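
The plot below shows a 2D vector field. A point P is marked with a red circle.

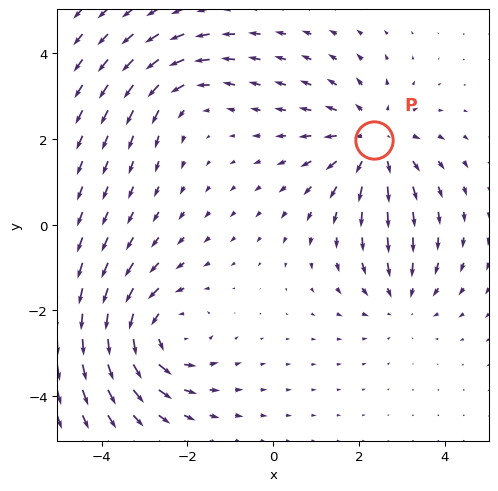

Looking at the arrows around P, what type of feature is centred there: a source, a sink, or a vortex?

At P (2.3, 2.0) the arrows spread outward. Divergence about +4, curl ≈0 — positive divergence with near-zero curl is a source.

source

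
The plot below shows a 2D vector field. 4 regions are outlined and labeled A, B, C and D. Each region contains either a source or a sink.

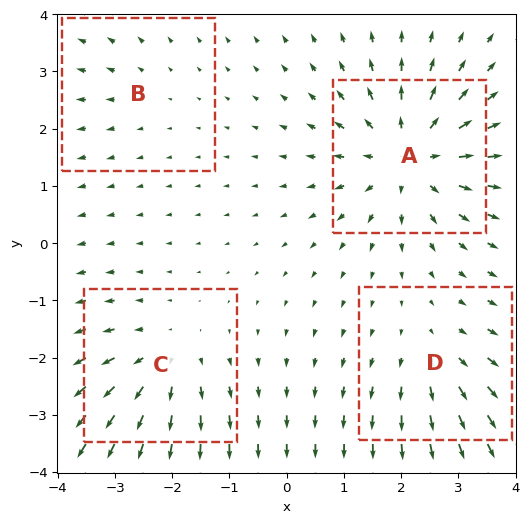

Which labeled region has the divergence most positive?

A

Divergence at each region's feature centre — A: about +7, B: about +2, C: about +4, D: about +3. Region A is most positive.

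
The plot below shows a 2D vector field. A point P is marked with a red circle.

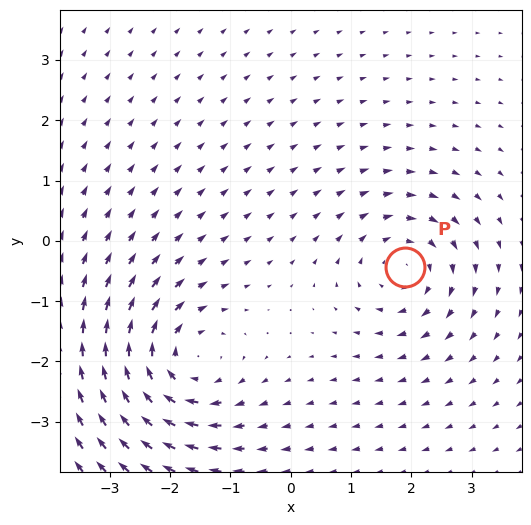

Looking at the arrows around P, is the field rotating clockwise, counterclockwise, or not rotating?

Near P at (1.9, -0.4) the arrows circulate clockwise. The curl (z-component) there is about -4; negative curl means clockwise rotation.

clockwise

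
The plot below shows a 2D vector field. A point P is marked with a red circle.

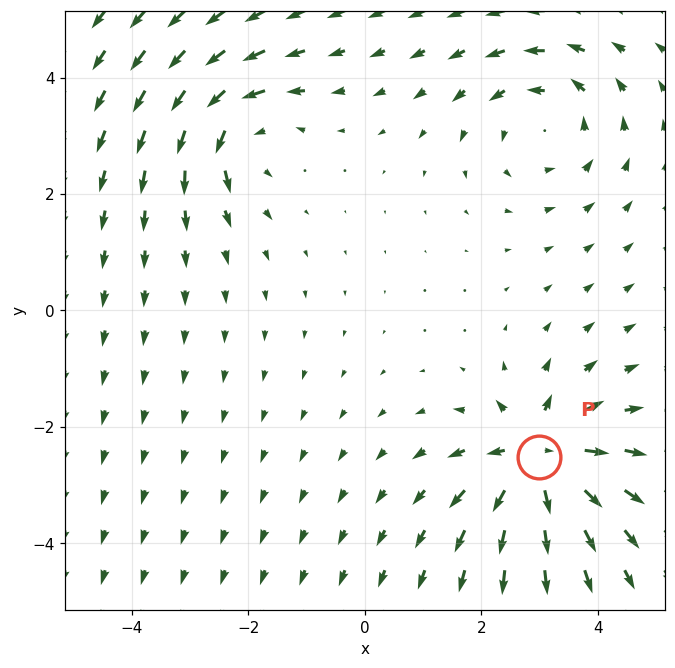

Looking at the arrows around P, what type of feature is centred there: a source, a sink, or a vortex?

source

At P (3.0, -2.5) the arrows spread outward. Divergence about +7, curl ≈0 — positive divergence with near-zero curl is a source.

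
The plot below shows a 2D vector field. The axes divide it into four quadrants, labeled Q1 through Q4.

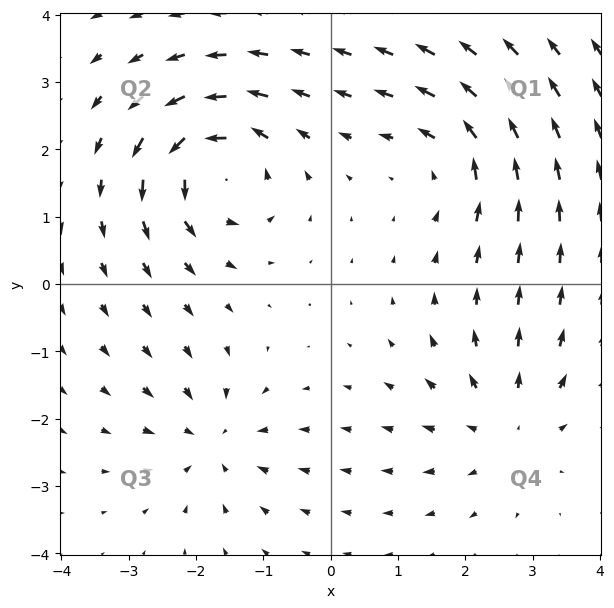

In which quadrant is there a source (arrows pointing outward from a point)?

Q4

The source sits at approximately (2.6, -2.1), which lies in quadrant Q4. The divergence there is about +3, positive as expected for a source.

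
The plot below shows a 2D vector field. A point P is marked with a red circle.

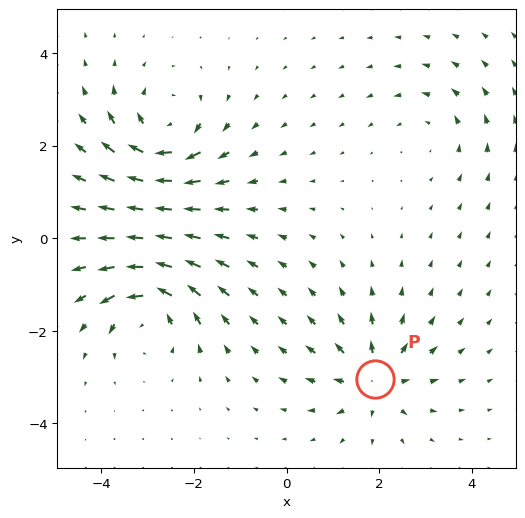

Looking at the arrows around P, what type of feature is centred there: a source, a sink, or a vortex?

At P (1.9, -3.0) the arrows spread outward. Divergence about +5, curl ≈0 — positive divergence with near-zero curl is a source.

source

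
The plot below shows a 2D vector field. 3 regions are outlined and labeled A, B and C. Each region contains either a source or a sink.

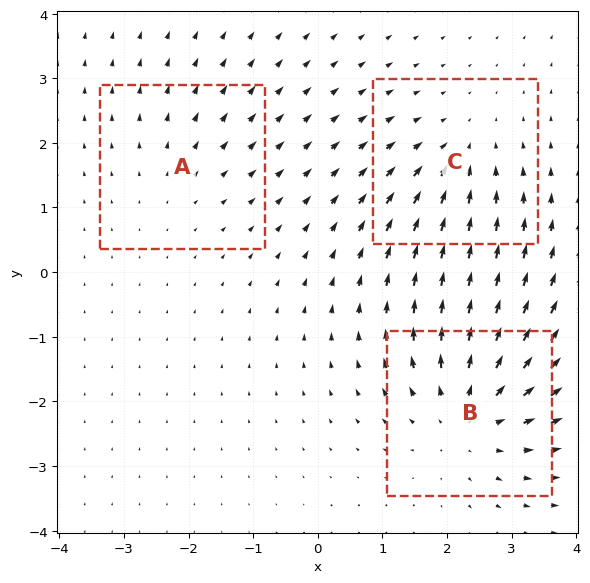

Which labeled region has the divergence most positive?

Divergence at each region's feature centre — A: about +2, B: about +4, C: about -3. Region B is most positive.

B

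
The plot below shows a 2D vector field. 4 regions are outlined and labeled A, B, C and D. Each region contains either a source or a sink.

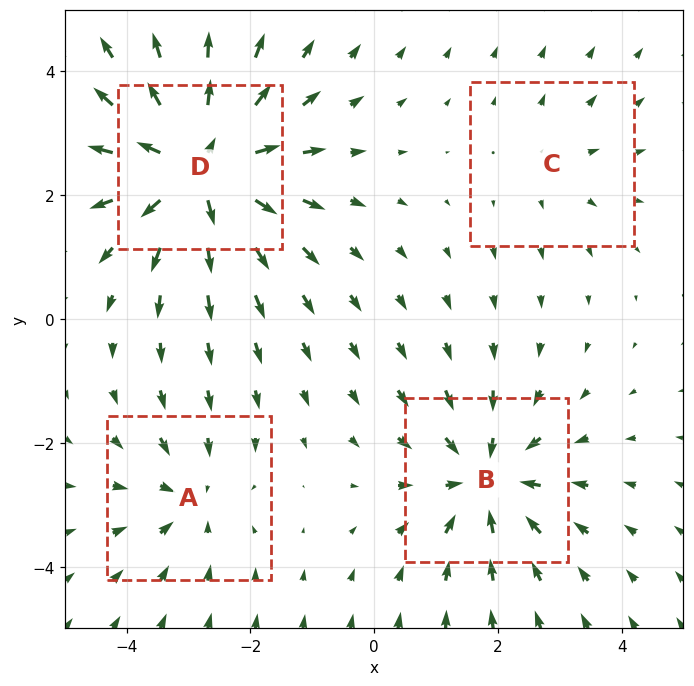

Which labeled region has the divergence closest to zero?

Divergence at each region's feature centre — A: about -4, B: about -5, C: about +2, D: about +7. Region C is closest to zero.

C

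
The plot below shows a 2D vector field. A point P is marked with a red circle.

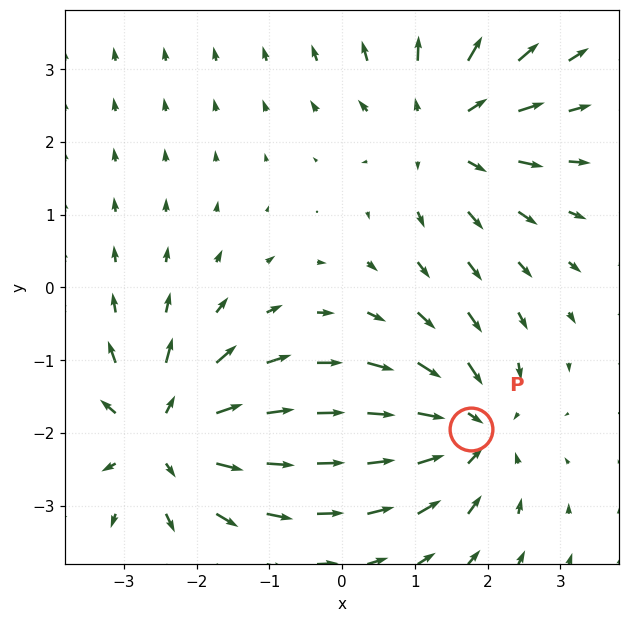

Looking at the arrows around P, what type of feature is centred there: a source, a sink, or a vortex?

sink

At P (1.8, -1.9) the arrows converge inward. Divergence about -4, curl ≈0 — negative divergence with near-zero curl is a sink.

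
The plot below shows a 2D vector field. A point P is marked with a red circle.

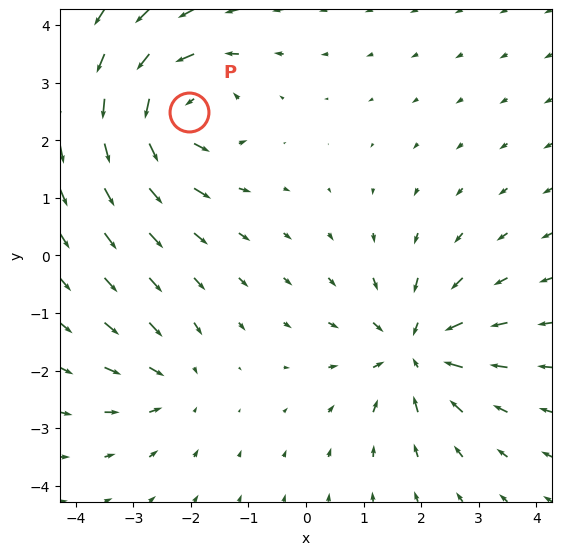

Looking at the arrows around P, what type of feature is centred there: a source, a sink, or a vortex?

vortex

At P (-2.0, 2.5) the arrows circulate counterclockwise. Divergence ≈0, curl about +6 — near-zero divergence with nonzero curl is a vortex.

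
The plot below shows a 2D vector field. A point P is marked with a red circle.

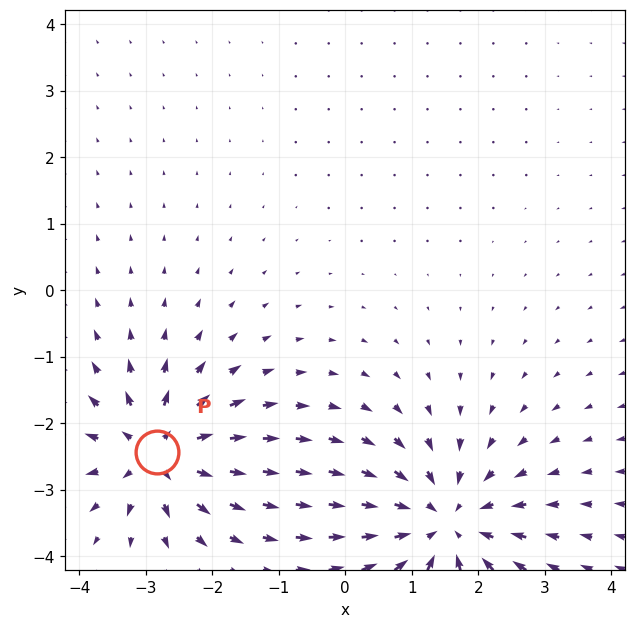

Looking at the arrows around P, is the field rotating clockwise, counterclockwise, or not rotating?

not rotating

Near P at (-2.8, -2.4) the arrows show no circulation. The curl there is ≈0.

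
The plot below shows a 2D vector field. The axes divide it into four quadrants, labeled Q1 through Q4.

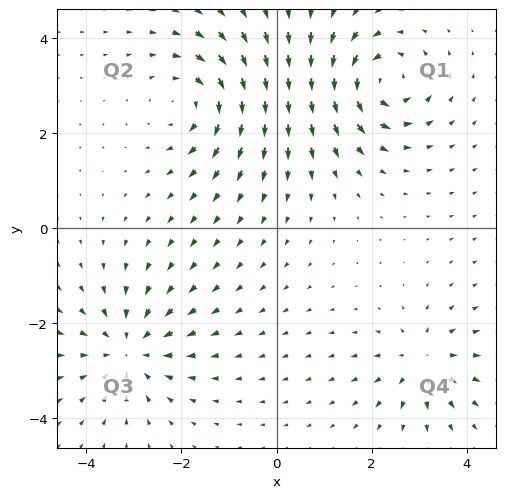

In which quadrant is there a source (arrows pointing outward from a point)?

The source sits at approximately (3.1, -2.8), which lies in quadrant Q4. The divergence there is about +4, positive as expected for a source.

Q4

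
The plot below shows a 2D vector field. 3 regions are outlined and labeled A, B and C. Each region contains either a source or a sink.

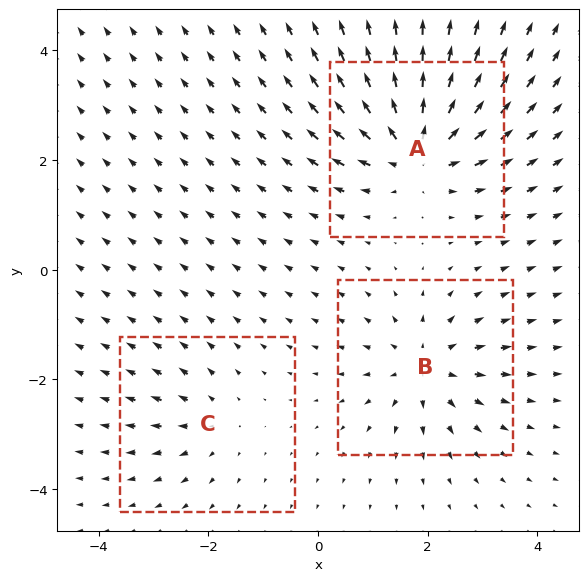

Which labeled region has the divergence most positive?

A

Divergence at each region's feature centre — A: about +6, B: about +4, C: about +2. Region A is most positive.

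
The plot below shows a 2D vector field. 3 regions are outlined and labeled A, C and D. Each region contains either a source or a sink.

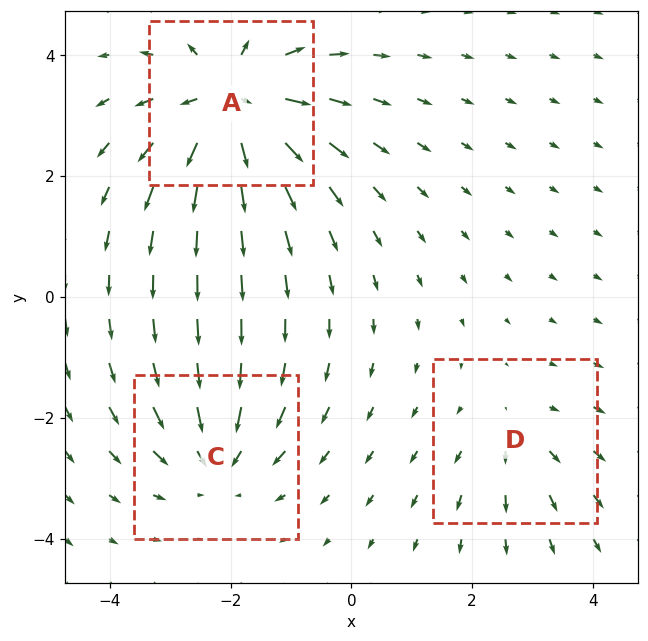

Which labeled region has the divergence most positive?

Divergence at each region's feature centre — A: about +5, C: about -3, D: about +2. Region A is most positive.

A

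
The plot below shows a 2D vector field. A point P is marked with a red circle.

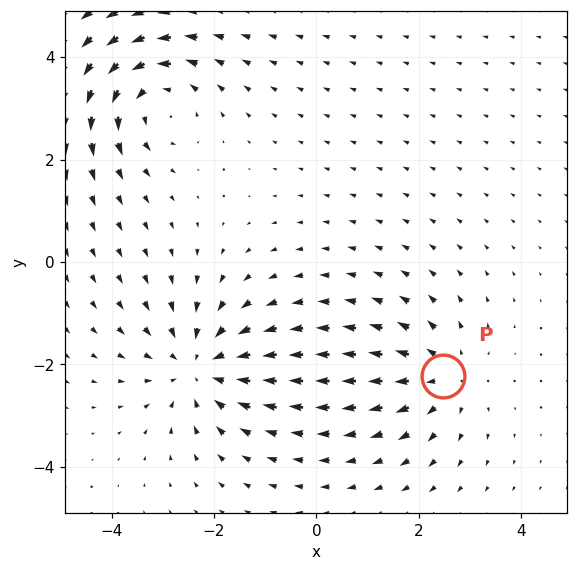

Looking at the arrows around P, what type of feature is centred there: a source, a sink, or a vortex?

source

At P (2.5, -2.2) the arrows spread outward. Divergence about +3, curl ≈0 — positive divergence with near-zero curl is a source.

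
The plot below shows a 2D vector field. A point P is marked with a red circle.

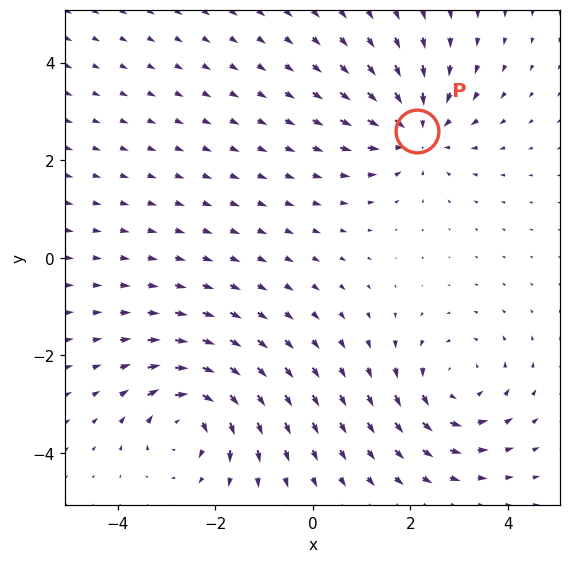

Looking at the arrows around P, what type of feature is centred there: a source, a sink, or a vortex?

At P (2.1, 2.6) the arrows converge inward. Divergence about -5, curl ≈0 — negative divergence with near-zero curl is a sink.

sink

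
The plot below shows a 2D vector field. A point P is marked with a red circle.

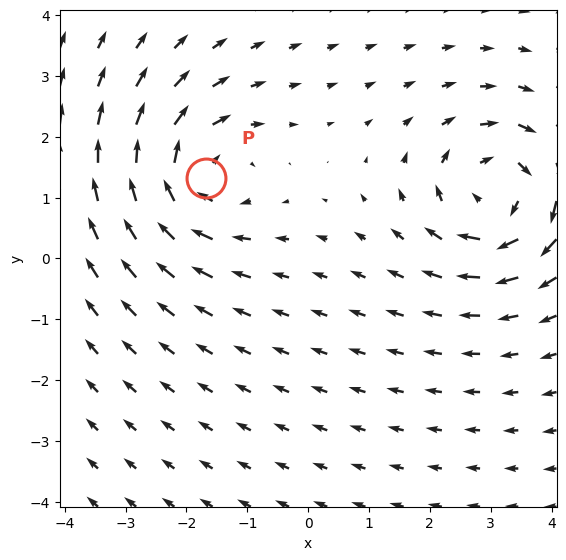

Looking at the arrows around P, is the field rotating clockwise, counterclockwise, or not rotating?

clockwise

Near P at (-1.7, 1.3) the arrows circulate clockwise. The curl (z-component) there is about -3; negative curl means clockwise rotation.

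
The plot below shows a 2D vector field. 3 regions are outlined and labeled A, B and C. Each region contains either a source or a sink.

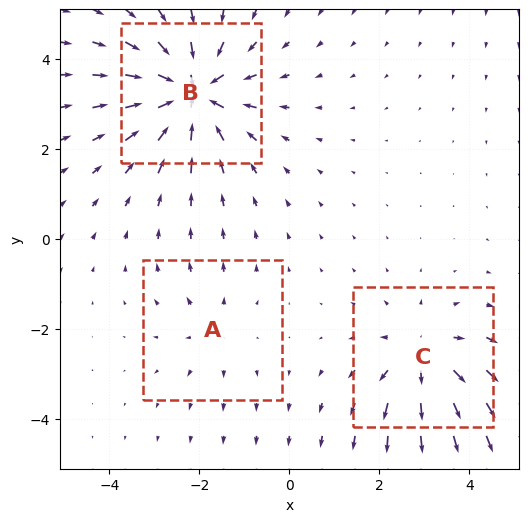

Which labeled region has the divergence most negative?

Divergence at each region's feature centre — A: about +2, B: about -5, C: about +3. Region B is most negative.

B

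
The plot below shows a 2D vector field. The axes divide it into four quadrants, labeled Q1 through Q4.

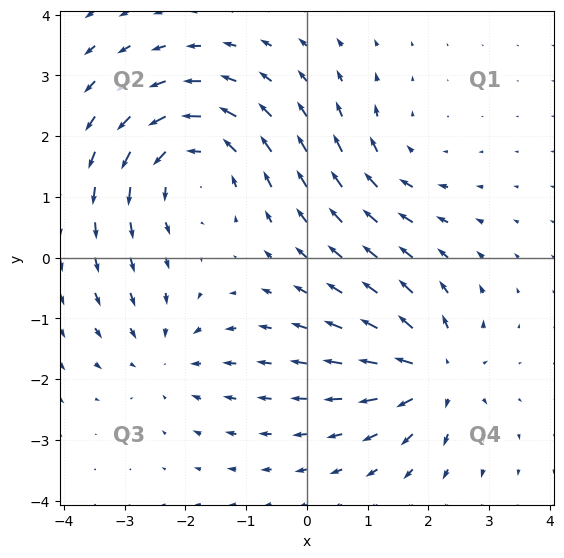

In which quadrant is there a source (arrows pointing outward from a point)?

Q4

The source sits at approximately (2.1, -1.9), which lies in quadrant Q4. The divergence there is about +5, positive as expected for a source.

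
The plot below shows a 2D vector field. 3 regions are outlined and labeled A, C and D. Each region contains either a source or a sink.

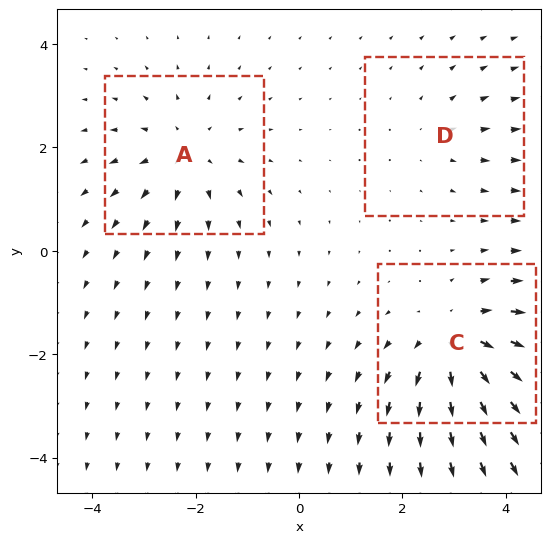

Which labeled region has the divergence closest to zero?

Divergence at each region's feature centre — A: about +3, C: about +5, D: about +2. Region D is closest to zero.

D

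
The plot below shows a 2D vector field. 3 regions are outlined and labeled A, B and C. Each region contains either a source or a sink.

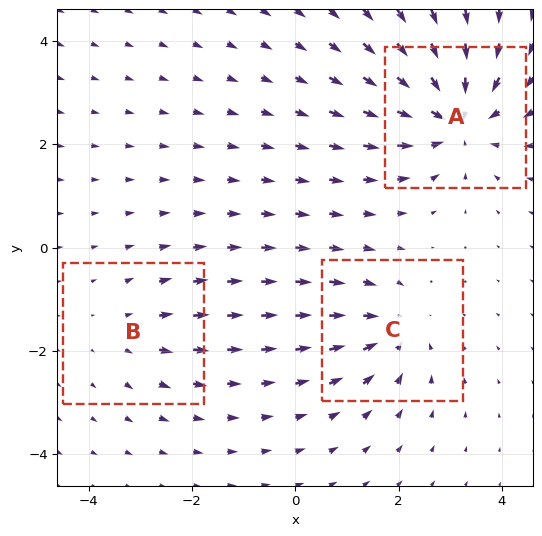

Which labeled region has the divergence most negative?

Divergence at each region's feature centre — A: about -5, B: about +2, C: about -3. Region A is most negative.

A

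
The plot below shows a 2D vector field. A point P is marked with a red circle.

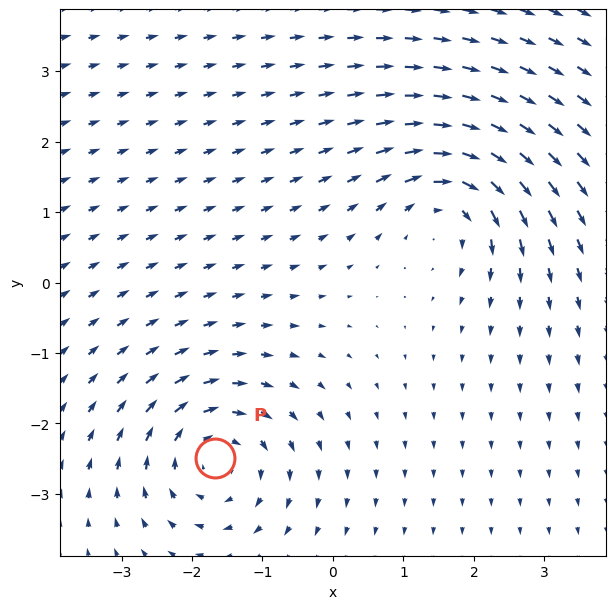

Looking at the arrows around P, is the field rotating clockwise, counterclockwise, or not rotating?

Near P at (-1.7, -2.5) the arrows circulate clockwise. The curl (z-component) there is about -5; negative curl means clockwise rotation.

clockwise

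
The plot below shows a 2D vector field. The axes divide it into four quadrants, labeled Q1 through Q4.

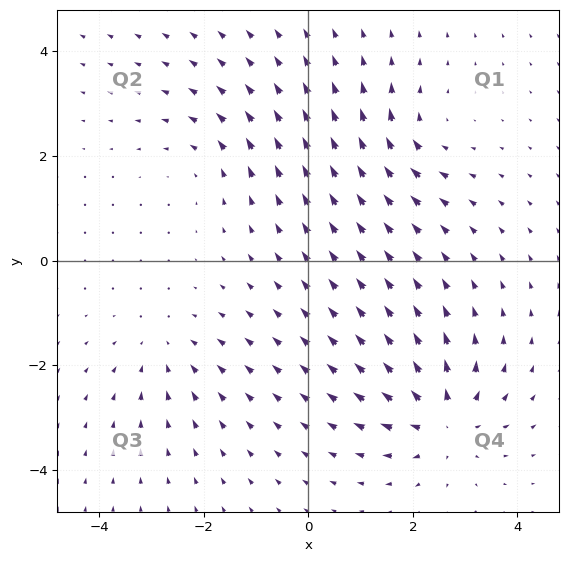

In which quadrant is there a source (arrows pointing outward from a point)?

Q4

The source sits at approximately (2.6, -3.1), which lies in quadrant Q4. The divergence there is about +6, positive as expected for a source.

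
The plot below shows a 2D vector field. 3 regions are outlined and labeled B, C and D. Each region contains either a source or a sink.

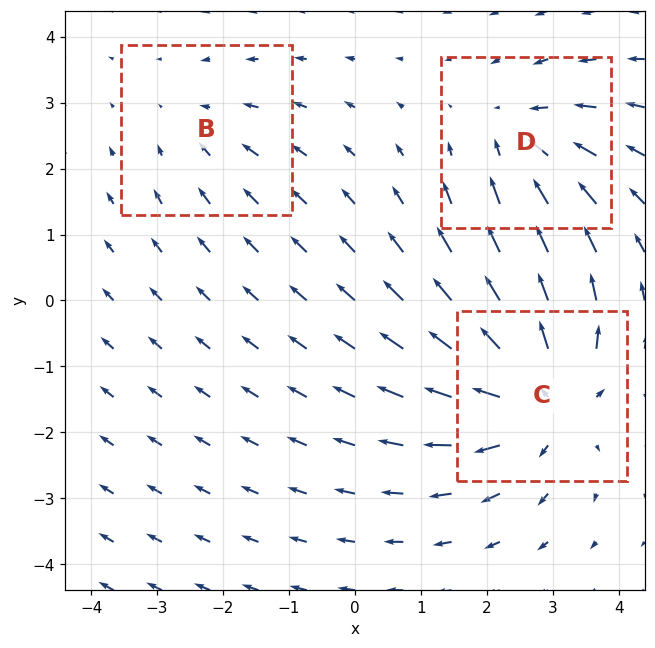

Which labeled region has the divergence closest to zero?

Divergence at each region's feature centre — B: about -2, C: about +5, D: about -3. Region B is closest to zero.

B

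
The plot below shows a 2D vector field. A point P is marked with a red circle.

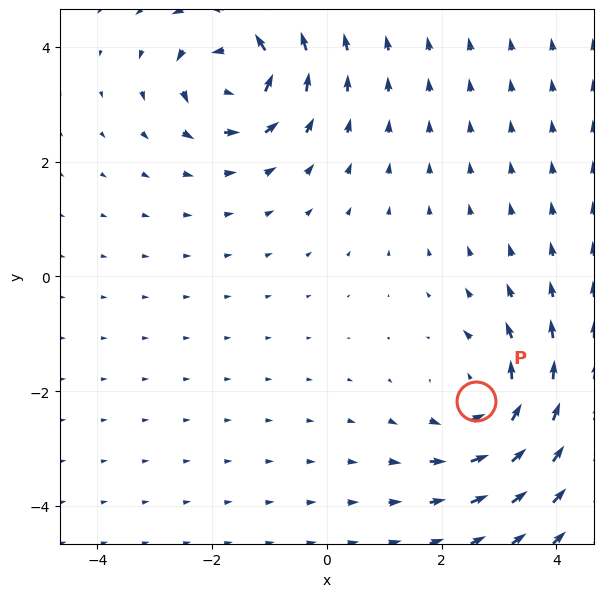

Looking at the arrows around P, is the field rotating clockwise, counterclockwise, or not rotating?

Near P at (2.6, -2.2) the arrows circulate counterclockwise. The curl (z-component) there is about +3; positive curl means counterclockwise rotation.

counterclockwise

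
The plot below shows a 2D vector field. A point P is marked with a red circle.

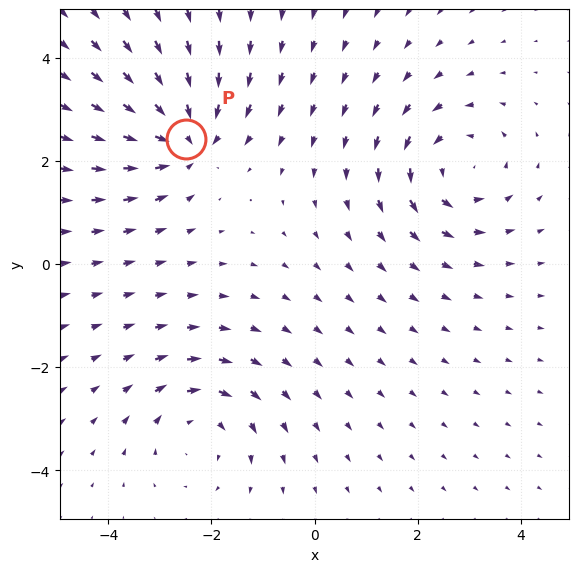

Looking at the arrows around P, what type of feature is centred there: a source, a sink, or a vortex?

sink

At P (-2.5, 2.4) the arrows converge inward. Divergence about -5, curl ≈0 — negative divergence with near-zero curl is a sink.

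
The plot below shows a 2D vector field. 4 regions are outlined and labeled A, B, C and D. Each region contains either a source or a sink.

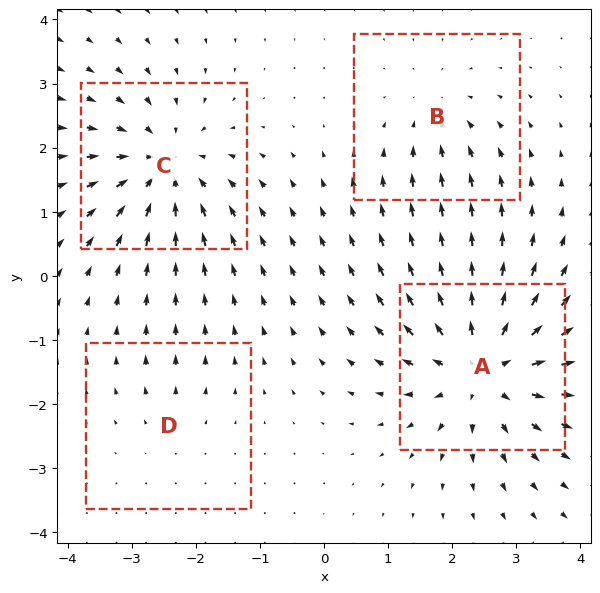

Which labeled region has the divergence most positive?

Divergence at each region's feature centre — A: about +7, B: about -3, C: about -5, D: about +2. Region A is most positive.

A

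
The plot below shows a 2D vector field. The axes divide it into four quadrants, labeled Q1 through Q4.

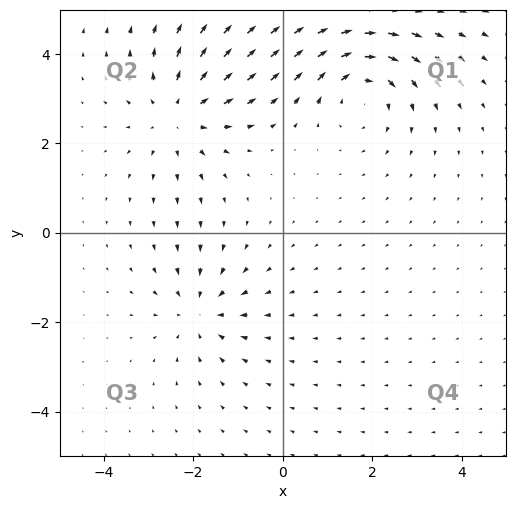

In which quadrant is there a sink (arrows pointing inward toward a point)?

The sink sits at approximately (-1.8, -1.8), which lies in quadrant Q3. The divergence there is about -4, negative as expected for a sink.

Q3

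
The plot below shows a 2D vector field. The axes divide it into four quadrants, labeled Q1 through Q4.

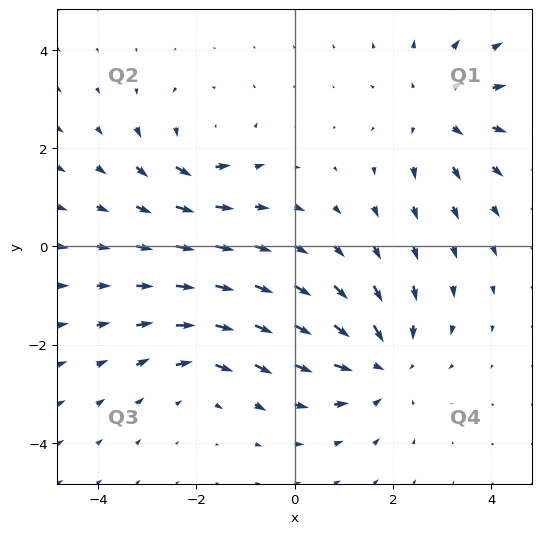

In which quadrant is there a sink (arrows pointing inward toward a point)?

The sink sits at approximately (1.8, -2.4), which lies in quadrant Q4. The divergence there is about -4, negative as expected for a sink.

Q4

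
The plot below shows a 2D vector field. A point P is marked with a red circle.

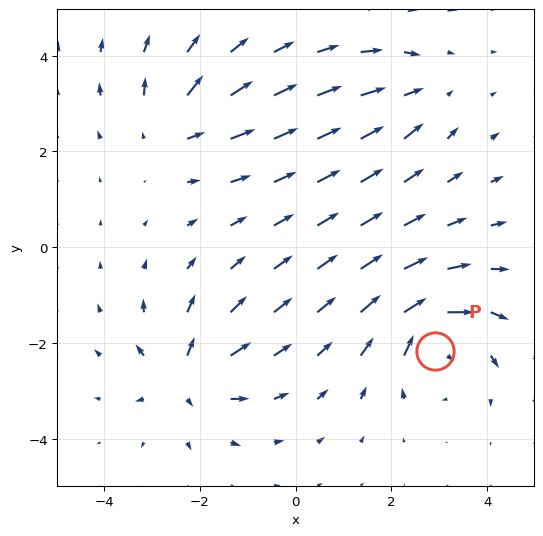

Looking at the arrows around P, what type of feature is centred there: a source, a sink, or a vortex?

At P (2.9, -2.2) the arrows circulate clockwise. Divergence ≈0, curl about -6 — near-zero divergence with nonzero curl is a vortex.

vortex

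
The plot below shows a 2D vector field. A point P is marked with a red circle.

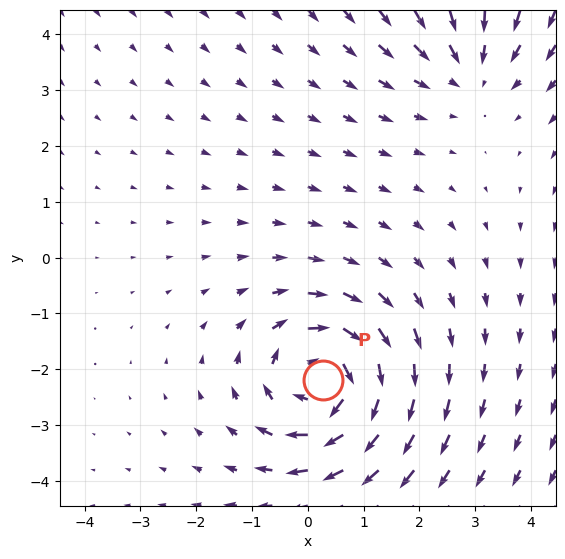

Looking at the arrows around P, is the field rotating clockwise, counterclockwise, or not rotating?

clockwise

Near P at (0.3, -2.2) the arrows circulate clockwise. The curl (z-component) there is about -5; negative curl means clockwise rotation.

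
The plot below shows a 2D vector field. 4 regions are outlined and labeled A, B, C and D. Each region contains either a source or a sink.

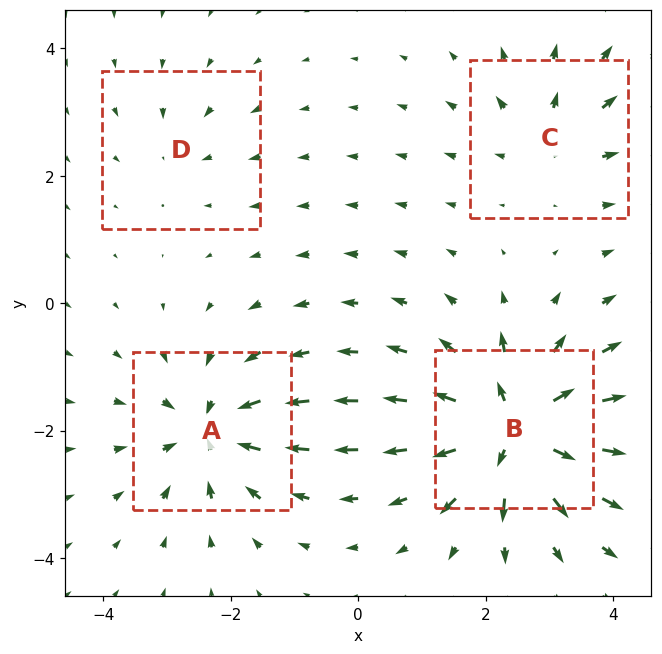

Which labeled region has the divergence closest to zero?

D

Divergence at each region's feature centre — A: about -6, B: about +8, C: about +4, D: about -2. Region D is closest to zero.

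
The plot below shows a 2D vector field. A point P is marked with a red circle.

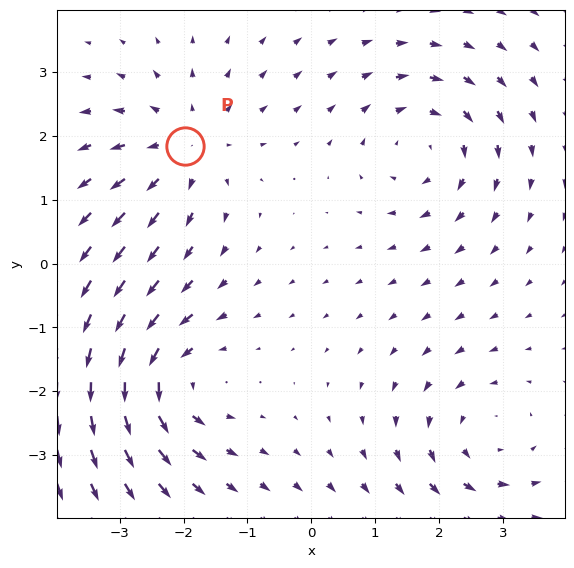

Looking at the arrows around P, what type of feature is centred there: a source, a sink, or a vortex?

At P (-2.0, 1.8) the arrows spread outward. Divergence about +4, curl ≈0 — positive divergence with near-zero curl is a source.

source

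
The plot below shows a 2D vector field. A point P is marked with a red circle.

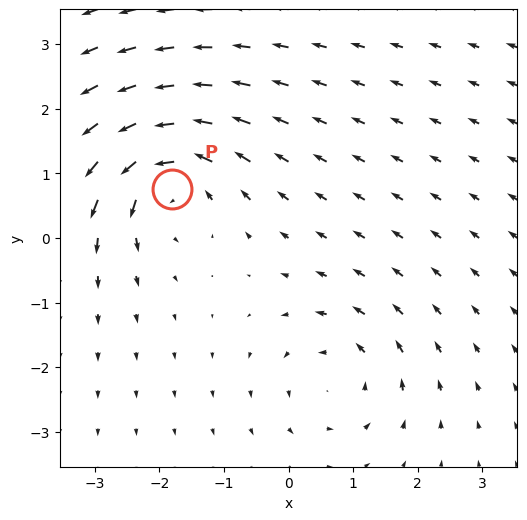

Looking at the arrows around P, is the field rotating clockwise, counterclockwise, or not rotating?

counterclockwise

Near P at (-1.8, 0.8) the arrows circulate counterclockwise. The curl (z-component) there is about +5; positive curl means counterclockwise rotation.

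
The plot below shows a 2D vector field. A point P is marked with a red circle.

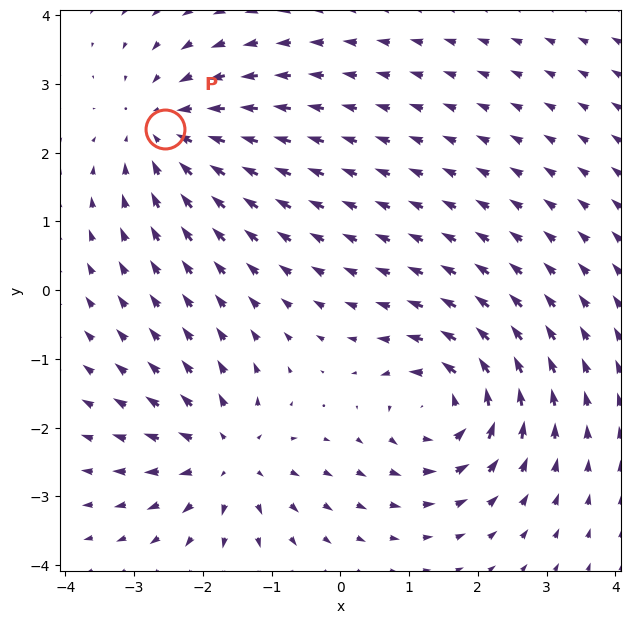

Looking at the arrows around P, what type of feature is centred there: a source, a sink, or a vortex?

At P (-2.5, 2.3) the arrows converge inward. Divergence about -3, curl ≈0 — negative divergence with near-zero curl is a sink.

sink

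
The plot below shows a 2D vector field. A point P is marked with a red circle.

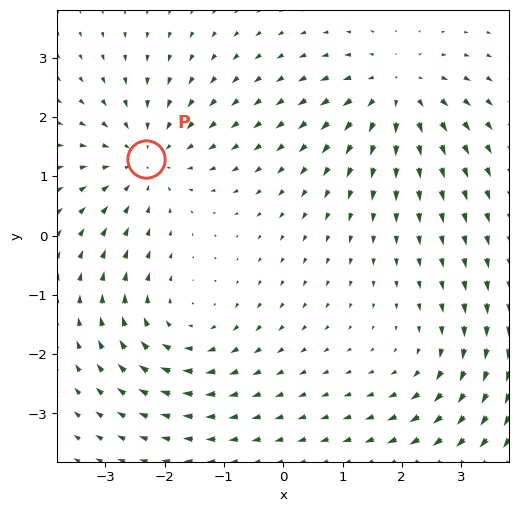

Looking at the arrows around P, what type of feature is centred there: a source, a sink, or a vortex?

At P (-2.3, 1.3) the arrows converge inward. Divergence about -4, curl ≈0 — negative divergence with near-zero curl is a sink.

sink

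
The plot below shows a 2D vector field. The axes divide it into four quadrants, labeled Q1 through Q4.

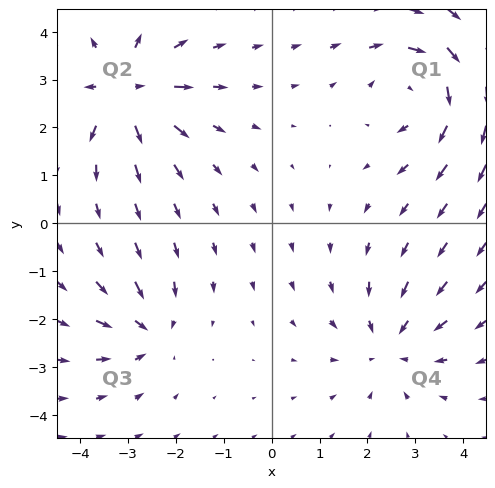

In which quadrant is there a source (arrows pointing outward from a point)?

The source sits at approximately (-3.0, 2.7), which lies in quadrant Q2. The divergence there is about +6, positive as expected for a source.

Q2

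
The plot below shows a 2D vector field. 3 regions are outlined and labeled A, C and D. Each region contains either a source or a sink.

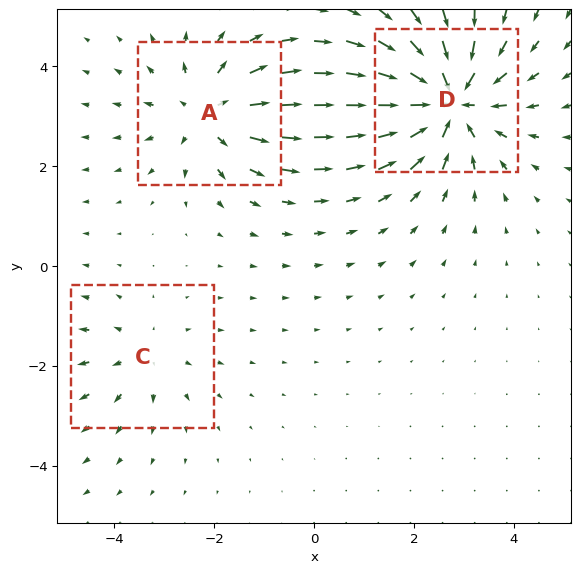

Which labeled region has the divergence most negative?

D

Divergence at each region's feature centre — A: about +3, C: about +2, D: about -5. Region D is most negative.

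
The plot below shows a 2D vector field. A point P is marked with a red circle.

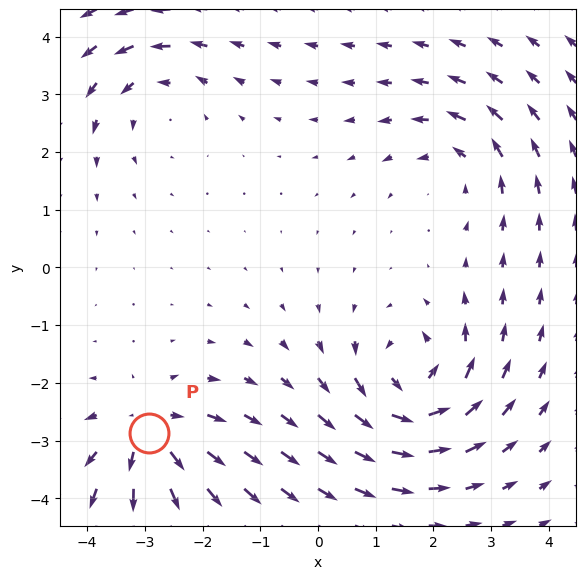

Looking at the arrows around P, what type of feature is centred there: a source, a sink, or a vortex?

source

At P (-2.9, -2.9) the arrows spread outward. Divergence about +5, curl ≈0 — positive divergence with near-zero curl is a source.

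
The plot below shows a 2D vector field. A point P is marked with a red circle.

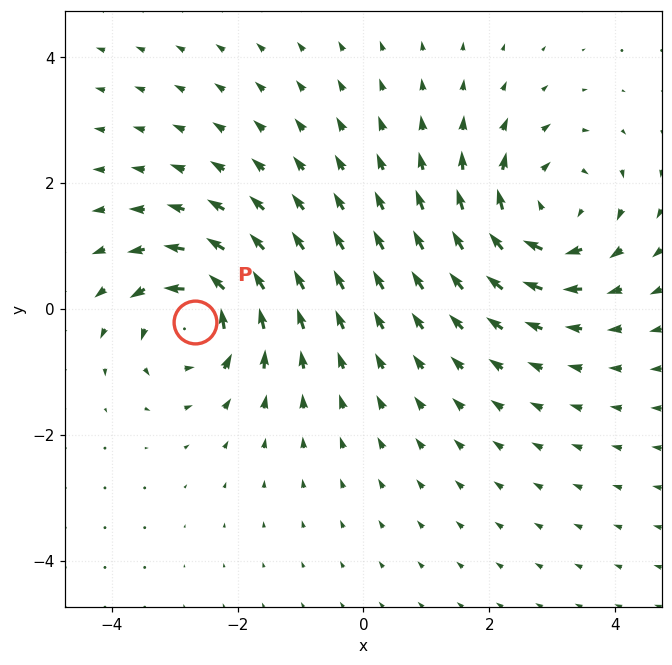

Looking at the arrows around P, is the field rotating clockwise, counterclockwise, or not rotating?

Near P at (-2.7, -0.2) the arrows circulate counterclockwise. The curl (z-component) there is about +6; positive curl means counterclockwise rotation.

counterclockwise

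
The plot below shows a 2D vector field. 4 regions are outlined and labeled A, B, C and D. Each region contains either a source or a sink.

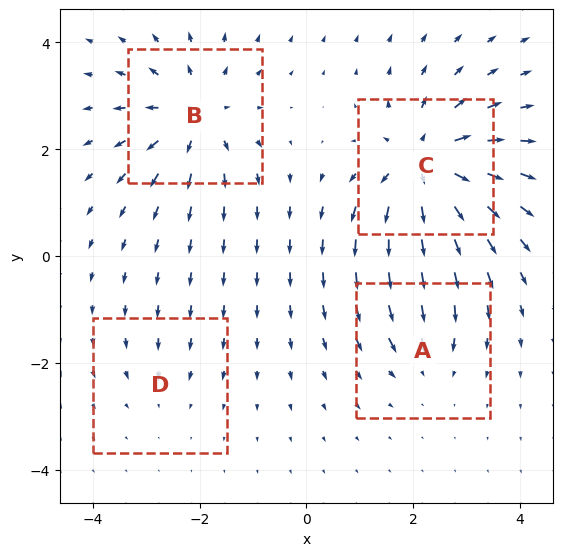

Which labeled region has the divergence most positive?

C

Divergence at each region's feature centre — A: about -3, B: about +6, C: about +8, D: about -2. Region C is most positive.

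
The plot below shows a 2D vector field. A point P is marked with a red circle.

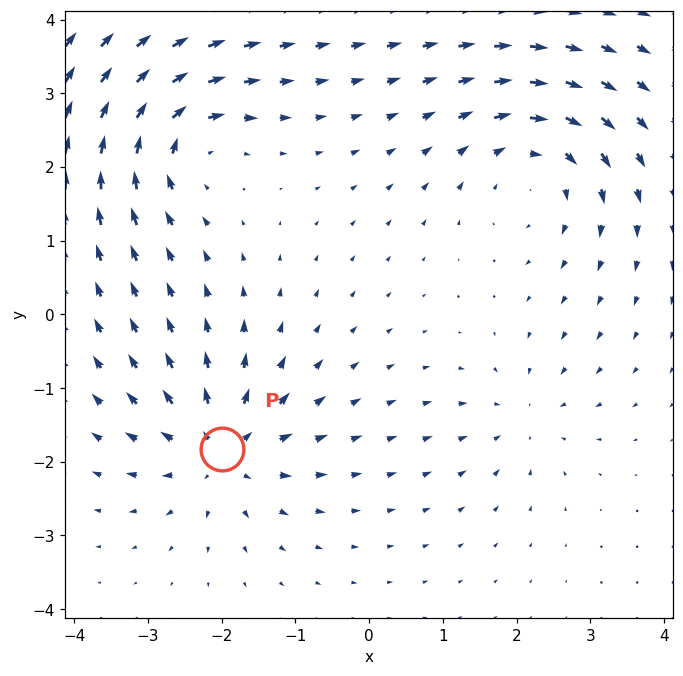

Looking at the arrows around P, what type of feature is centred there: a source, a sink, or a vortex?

source

At P (-2.0, -1.8) the arrows spread outward. Divergence about +6, curl ≈0 — positive divergence with near-zero curl is a source.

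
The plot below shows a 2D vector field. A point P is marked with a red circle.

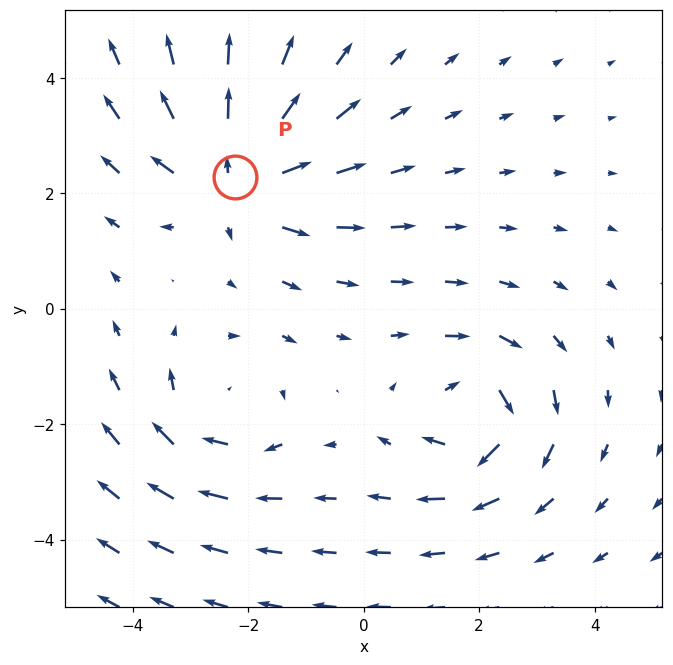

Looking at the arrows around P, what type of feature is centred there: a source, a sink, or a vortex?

source

At P (-2.2, 2.3) the arrows spread outward. Divergence about +6, curl ≈0 — positive divergence with near-zero curl is a source.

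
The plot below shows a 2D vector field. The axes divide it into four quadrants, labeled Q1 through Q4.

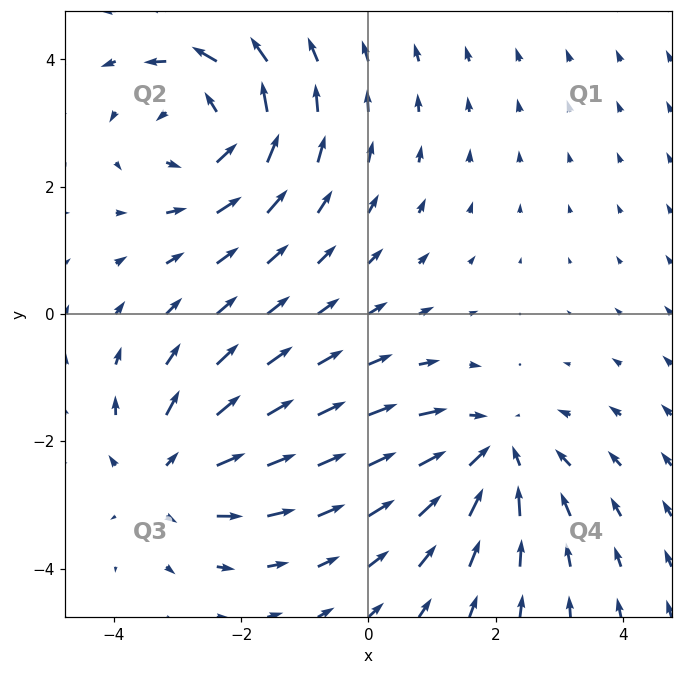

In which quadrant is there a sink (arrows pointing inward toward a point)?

The sink sits at approximately (2.0, -2.2), which lies in quadrant Q4. The divergence there is about -4, negative as expected for a sink.

Q4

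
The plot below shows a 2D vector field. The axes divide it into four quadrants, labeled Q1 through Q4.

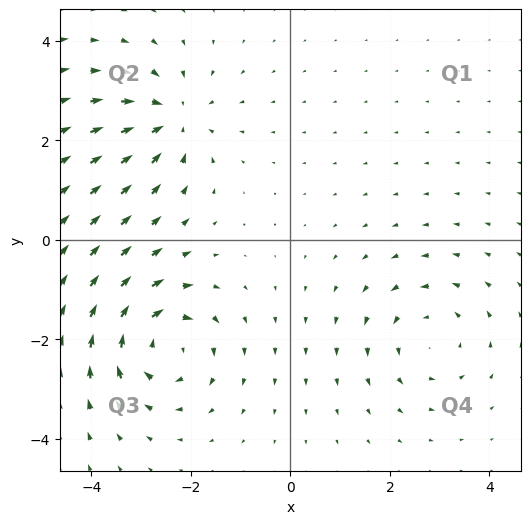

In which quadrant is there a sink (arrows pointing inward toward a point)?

The sink sits at approximately (-2.4, 2.4), which lies in quadrant Q2. The divergence there is about -4, negative as expected for a sink.

Q2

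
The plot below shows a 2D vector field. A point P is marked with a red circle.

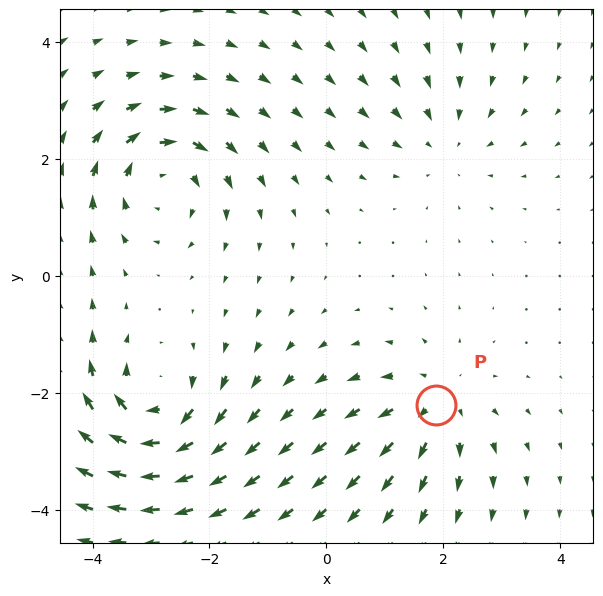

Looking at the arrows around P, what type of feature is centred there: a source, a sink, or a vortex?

At P (1.9, -2.2) the arrows spread outward. Divergence about +4, curl ≈0 — positive divergence with near-zero curl is a source.

source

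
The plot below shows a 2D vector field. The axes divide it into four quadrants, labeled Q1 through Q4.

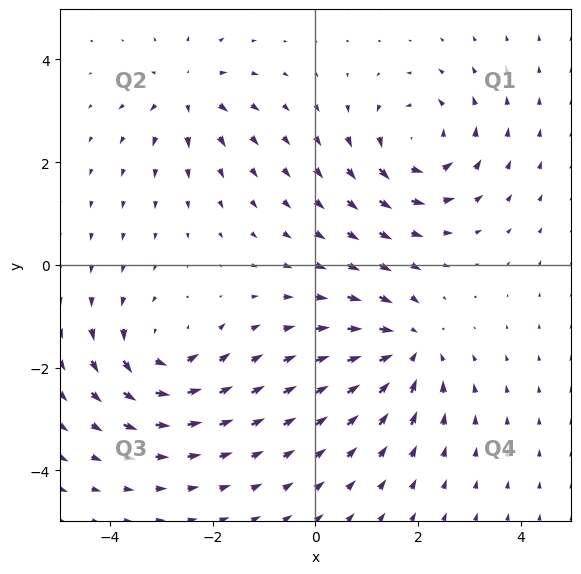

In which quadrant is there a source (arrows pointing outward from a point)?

Q2

The source sits at approximately (-2.5, 3.4), which lies in quadrant Q2. The divergence there is about +5, positive as expected for a source.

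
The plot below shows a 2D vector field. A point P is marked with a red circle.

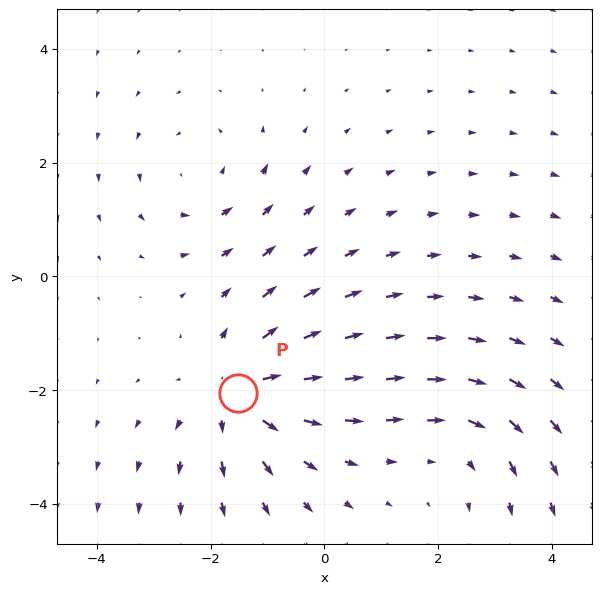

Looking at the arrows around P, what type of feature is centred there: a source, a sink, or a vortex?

source

At P (-1.5, -2.0) the arrows spread outward. Divergence about +4, curl ≈0 — positive divergence with near-zero curl is a source.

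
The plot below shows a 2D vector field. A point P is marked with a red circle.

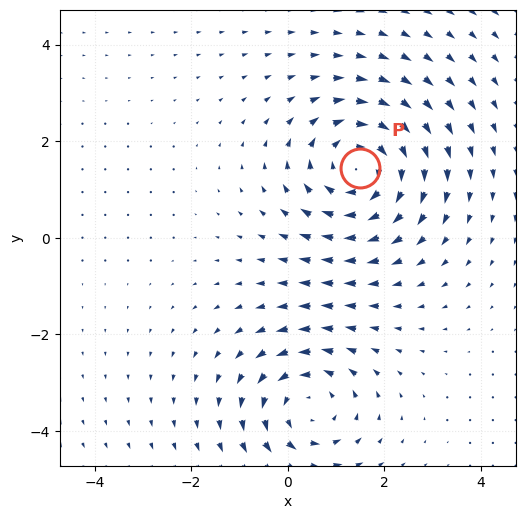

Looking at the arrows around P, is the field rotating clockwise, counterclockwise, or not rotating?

Near P at (1.5, 1.5) the arrows circulate clockwise. The curl (z-component) there is about -3; negative curl means clockwise rotation.

clockwise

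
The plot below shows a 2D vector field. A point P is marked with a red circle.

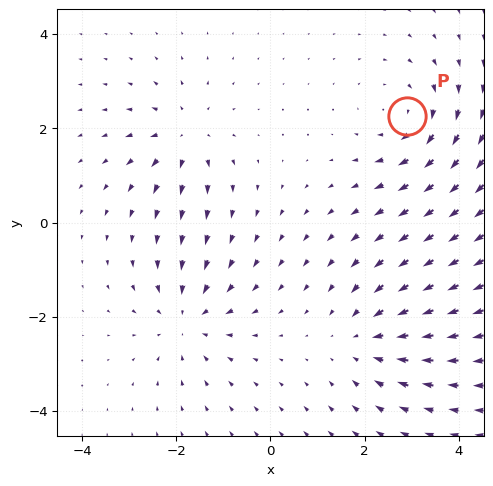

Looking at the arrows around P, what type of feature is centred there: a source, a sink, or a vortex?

At P (2.9, 2.3) the arrows circulate clockwise. Divergence ≈0, curl about -3 — near-zero divergence with nonzero curl is a vortex.

vortex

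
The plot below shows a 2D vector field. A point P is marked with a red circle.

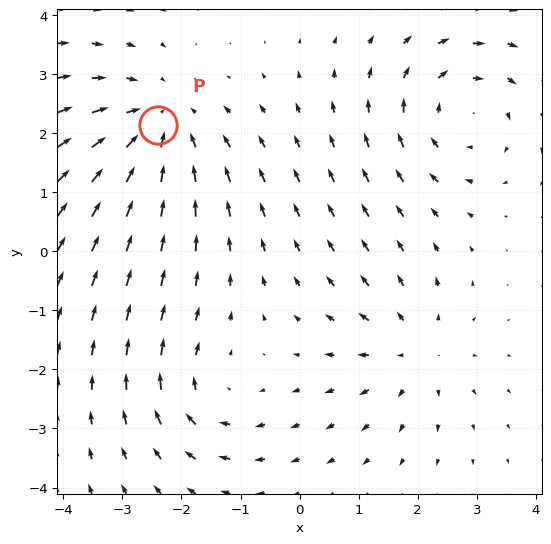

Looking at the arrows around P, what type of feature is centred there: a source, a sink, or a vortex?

sink

At P (-2.4, 2.1) the arrows converge inward. Divergence about -4, curl ≈0 — negative divergence with near-zero curl is a sink.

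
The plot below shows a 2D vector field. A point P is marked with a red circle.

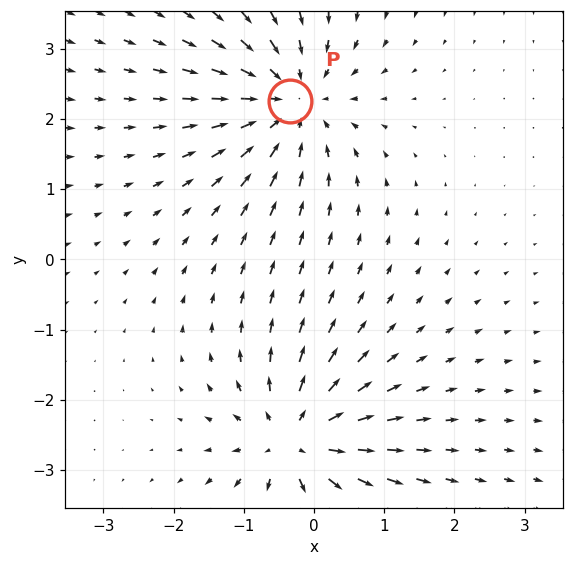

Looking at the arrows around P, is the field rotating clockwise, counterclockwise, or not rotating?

Near P at (-0.3, 2.3) the arrows show no circulation. The curl there is ≈0.

not rotating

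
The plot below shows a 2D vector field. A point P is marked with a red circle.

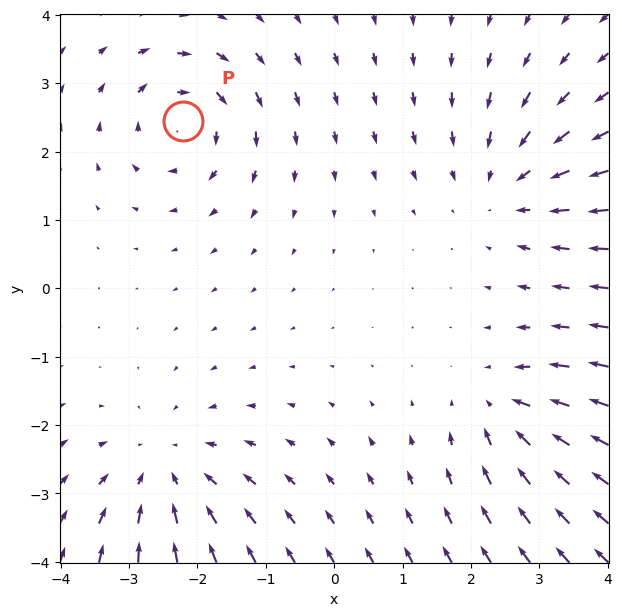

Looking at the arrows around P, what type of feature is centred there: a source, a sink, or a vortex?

At P (-2.2, 2.4) the arrows circulate clockwise. Divergence ≈0, curl about -5 — near-zero divergence with nonzero curl is a vortex.

vortex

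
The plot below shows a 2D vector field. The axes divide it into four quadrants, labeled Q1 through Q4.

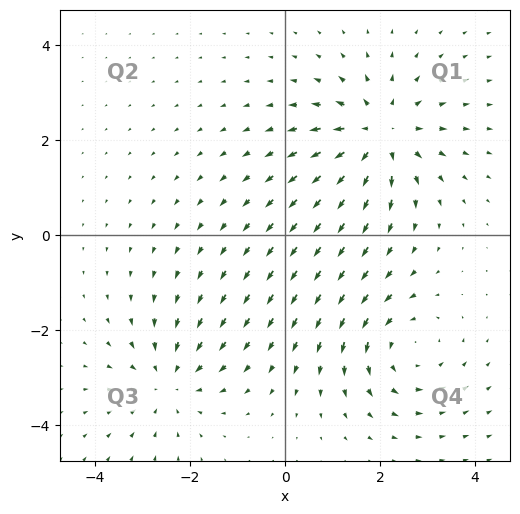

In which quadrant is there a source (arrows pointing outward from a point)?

The source sits at approximately (2.0, 2.1), which lies in quadrant Q1. The divergence there is about +5, positive as expected for a source.

Q1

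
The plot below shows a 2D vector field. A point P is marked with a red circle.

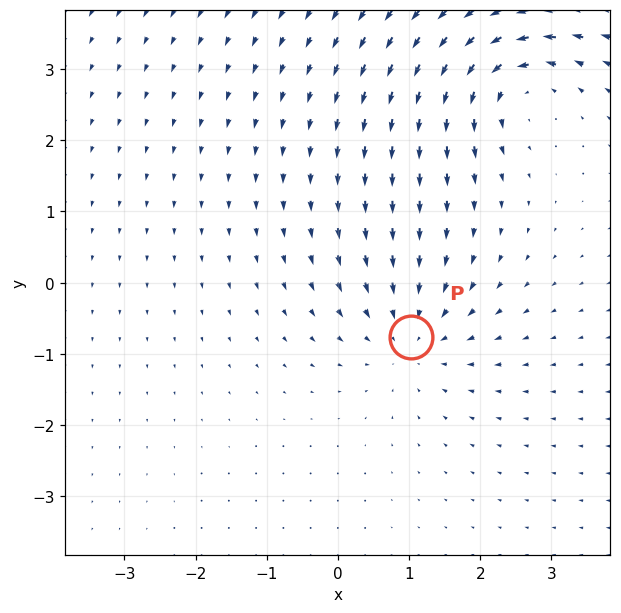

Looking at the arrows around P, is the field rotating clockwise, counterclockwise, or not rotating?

Near P at (1.0, -0.8) the arrows show no circulation. The curl there is ≈0.

not rotating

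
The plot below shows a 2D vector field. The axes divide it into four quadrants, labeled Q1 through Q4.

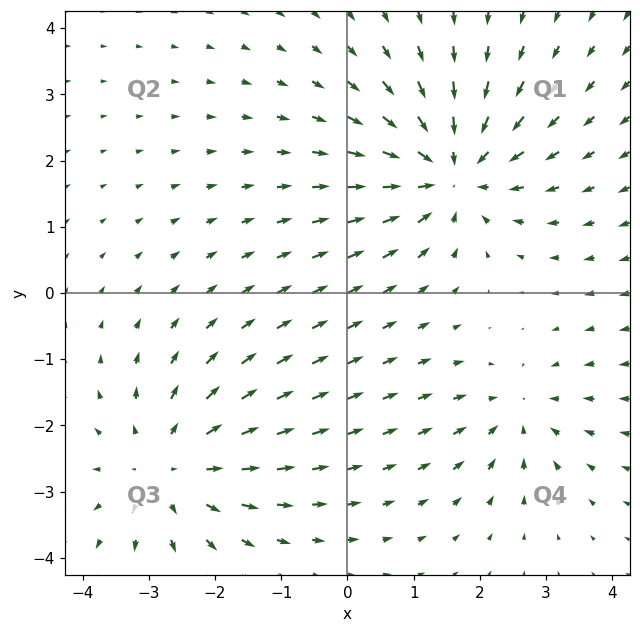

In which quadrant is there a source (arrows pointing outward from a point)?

The source sits at approximately (-2.7, -2.7), which lies in quadrant Q3. The divergence there is about +3, positive as expected for a source.

Q3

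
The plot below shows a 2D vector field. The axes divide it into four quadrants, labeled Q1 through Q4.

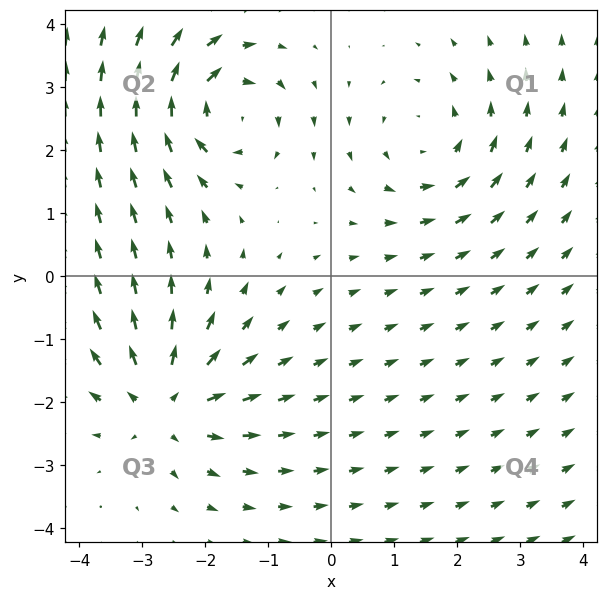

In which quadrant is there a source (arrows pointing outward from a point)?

The source sits at approximately (-2.6, -2.0), which lies in quadrant Q3. The divergence there is about +4, positive as expected for a source.

Q3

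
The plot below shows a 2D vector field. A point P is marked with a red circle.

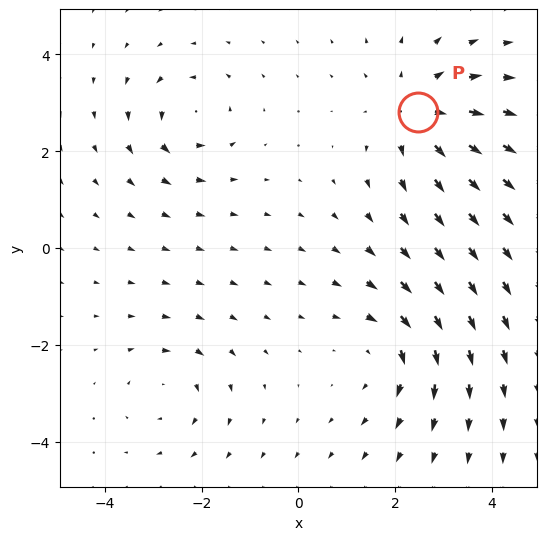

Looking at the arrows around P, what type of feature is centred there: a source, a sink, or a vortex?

source

At P (2.5, 2.8) the arrows spread outward. Divergence about +4, curl ≈0 — positive divergence with near-zero curl is a source.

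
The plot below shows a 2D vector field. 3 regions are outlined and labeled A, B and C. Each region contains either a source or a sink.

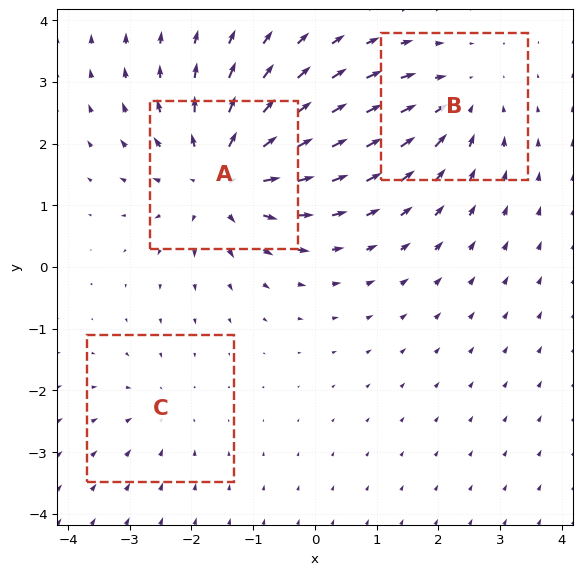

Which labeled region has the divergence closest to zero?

Divergence at each region's feature centre — A: about +5, B: about -3, C: about -2. Region C is closest to zero.

C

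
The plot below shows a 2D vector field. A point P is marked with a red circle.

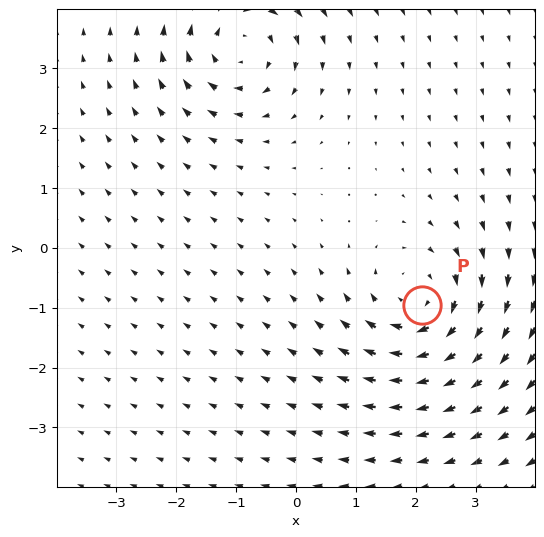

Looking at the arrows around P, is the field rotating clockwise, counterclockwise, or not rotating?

Near P at (2.1, -0.9) the arrows circulate clockwise. The curl (z-component) there is about -5; negative curl means clockwise rotation.

clockwise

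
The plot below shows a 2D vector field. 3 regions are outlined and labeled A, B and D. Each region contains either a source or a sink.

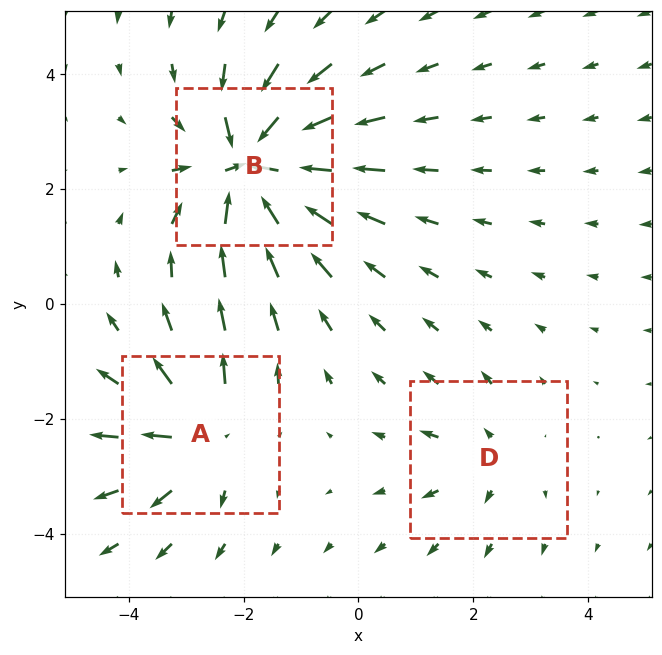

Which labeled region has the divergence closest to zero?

D

Divergence at each region's feature centre — A: about +4, B: about -7, D: about +2. Region D is closest to zero.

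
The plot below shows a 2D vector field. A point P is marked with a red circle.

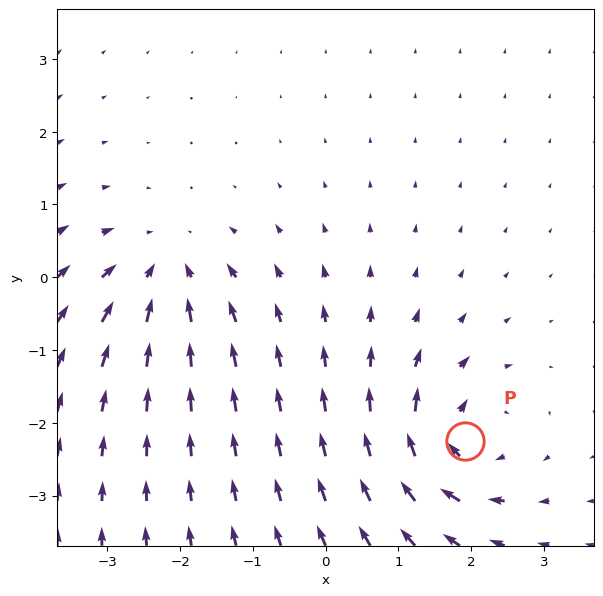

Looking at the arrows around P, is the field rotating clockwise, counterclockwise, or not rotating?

Near P at (1.9, -2.2) the arrows circulate clockwise. The curl (z-component) there is about -5; negative curl means clockwise rotation.

clockwise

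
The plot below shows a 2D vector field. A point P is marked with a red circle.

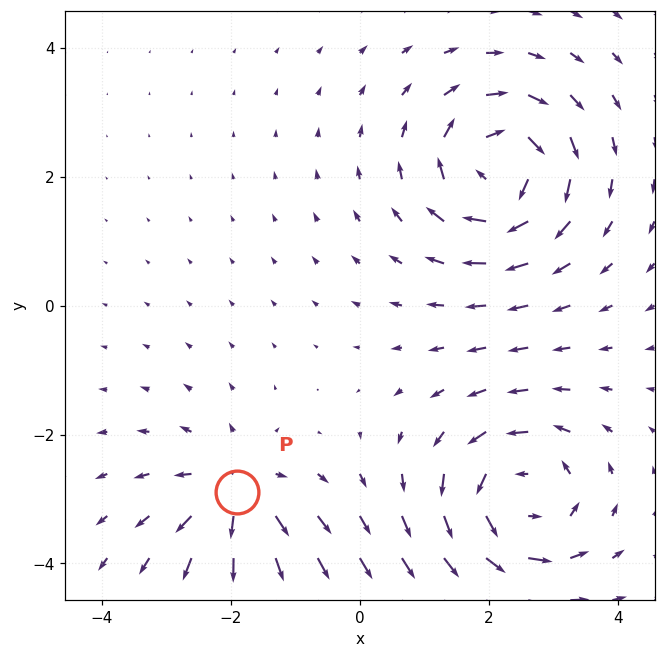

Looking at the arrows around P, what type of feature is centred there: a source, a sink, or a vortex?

At P (-1.9, -2.9) the arrows spread outward. Divergence about +4, curl ≈0 — positive divergence with near-zero curl is a source.

source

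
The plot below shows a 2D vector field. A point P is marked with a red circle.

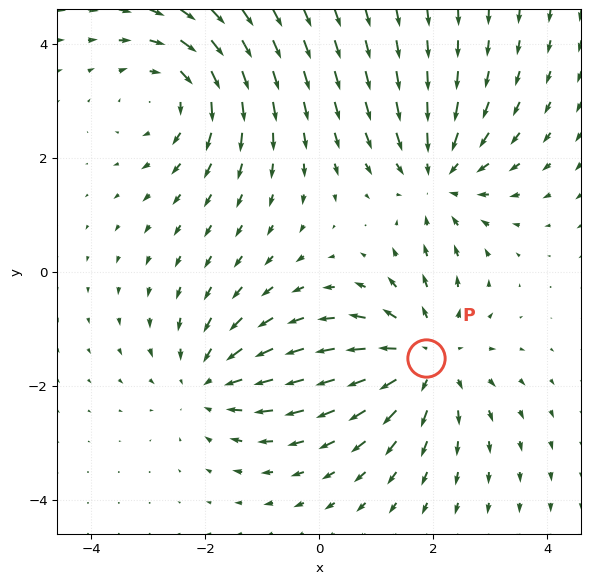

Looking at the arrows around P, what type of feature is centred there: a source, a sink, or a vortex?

At P (1.9, -1.5) the arrows spread outward. Divergence about +4, curl ≈0 — positive divergence with near-zero curl is a source.

source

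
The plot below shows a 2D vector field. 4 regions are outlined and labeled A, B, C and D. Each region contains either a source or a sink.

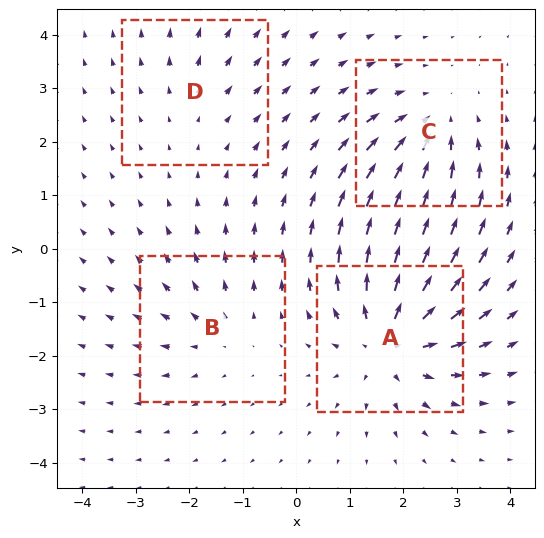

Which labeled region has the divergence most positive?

A

Divergence at each region's feature centre — A: about +7, B: about +3, C: about -5, D: about +2. Region A is most positive.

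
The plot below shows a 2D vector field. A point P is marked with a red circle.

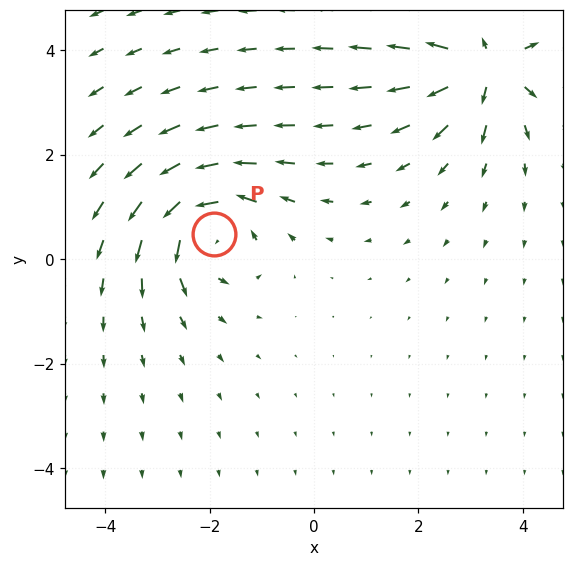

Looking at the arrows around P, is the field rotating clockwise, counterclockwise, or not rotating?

counterclockwise

Near P at (-1.9, 0.5) the arrows circulate counterclockwise. The curl (z-component) there is about +5; positive curl means counterclockwise rotation.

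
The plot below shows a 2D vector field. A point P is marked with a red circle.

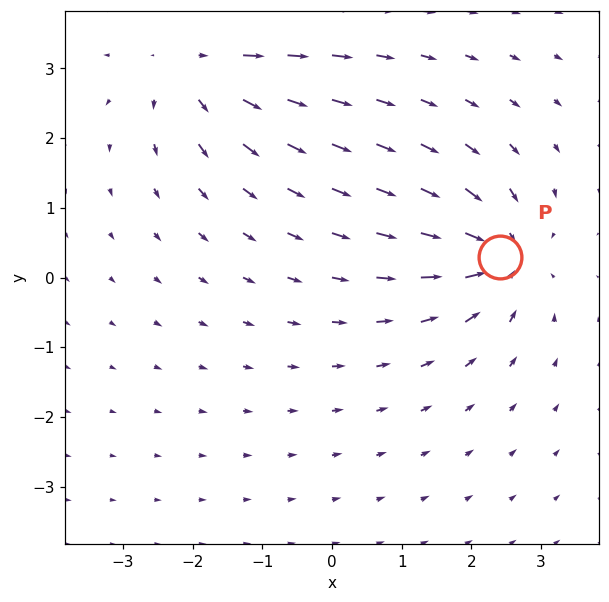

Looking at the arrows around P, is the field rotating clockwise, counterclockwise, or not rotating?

Near P at (2.4, 0.3) the arrows show no circulation. The curl there is ≈0.

not rotating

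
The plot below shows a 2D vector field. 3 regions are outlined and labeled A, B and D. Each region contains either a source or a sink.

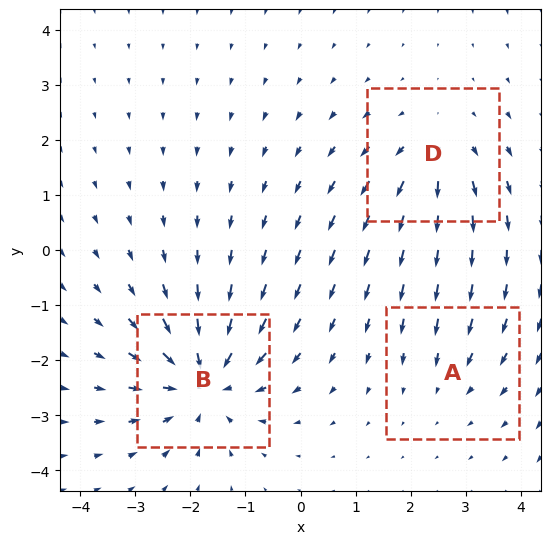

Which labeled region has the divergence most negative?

B

Divergence at each region's feature centre — A: about -2, B: about -5, D: about +3. Region B is most negative.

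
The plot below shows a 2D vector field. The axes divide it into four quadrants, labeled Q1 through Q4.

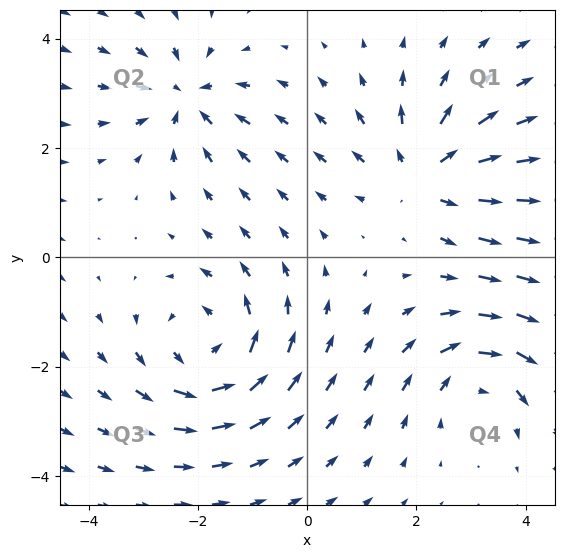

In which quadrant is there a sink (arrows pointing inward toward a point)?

The sink sits at approximately (-2.2, 2.9), which lies in quadrant Q2. The divergence there is about -4, negative as expected for a sink.

Q2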